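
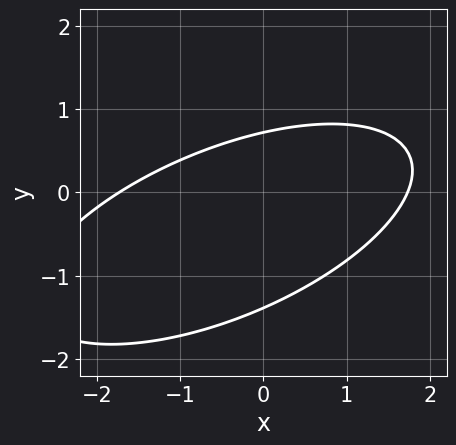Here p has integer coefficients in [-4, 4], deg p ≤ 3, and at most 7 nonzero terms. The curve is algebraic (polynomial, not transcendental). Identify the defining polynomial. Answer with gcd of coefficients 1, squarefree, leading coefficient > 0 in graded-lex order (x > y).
First, degree: the shape is more complex than any degree-1 curve, so deg p = 2.
Finally, the integer polynomial consistent with all of this is the stated p.

x^2 - 2*x*y + 3*y^2 + 2*y - 3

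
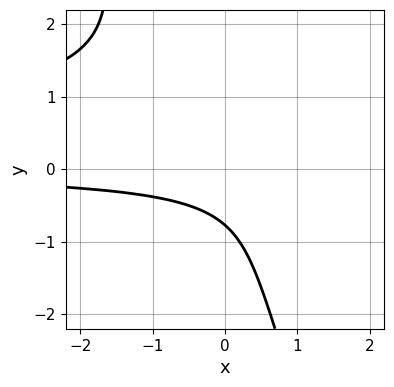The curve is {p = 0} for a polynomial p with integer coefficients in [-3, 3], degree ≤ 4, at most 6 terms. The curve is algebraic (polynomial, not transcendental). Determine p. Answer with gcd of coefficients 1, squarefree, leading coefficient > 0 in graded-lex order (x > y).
3*x*y^2 + y^3 - 2*x*y + 2*y + 2

Degree: a generic line meets the curve in up to 3 points, so deg p = 3.
From the visible intercepts: no x-intercept at any integer in the box.
These observations pin down the coefficients.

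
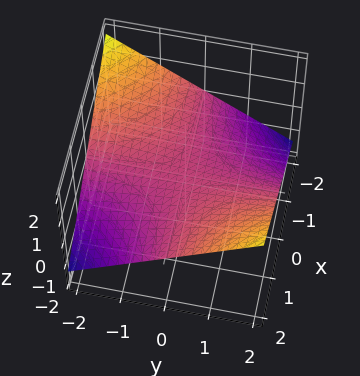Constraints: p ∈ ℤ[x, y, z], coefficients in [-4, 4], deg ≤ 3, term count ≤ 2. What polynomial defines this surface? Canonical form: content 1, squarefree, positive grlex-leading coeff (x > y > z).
deg p = 2. A hyperbolic paraboloid; a quadric.
Observable constraints: one z-axis crossing is at z = 0; every point of the y-axis in the box is on the surface.
Together with the visible shape, these determine p as stated. Check: (-2, 0, 0) on the x-axis lies on the surface, and p(-2, 0, 0) = 0. ✓

x*y - 3*z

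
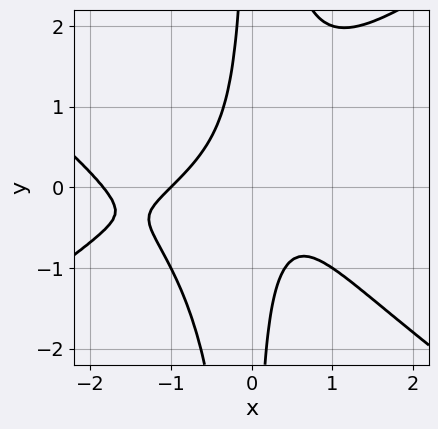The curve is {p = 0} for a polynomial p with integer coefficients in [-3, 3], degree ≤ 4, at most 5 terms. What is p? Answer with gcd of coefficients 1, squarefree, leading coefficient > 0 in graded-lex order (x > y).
First, degree: no degree-3 curve has this shape, so deg p = 4.
Next, from the axis intercepts and sections: no y-intercept at any integer in the box; one x-axis crossing is at x = -1.
Finally, putting this together gives p.

x^4 - 2*x^2*y^2 + 2*x^3 + 2*x*y + 1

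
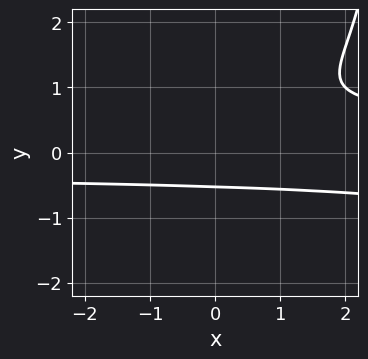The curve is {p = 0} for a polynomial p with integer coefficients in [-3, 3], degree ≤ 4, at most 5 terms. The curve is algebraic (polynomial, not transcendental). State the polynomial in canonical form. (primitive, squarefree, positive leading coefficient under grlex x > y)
x*y^3 - 3*y^3 + 2*y^2 - 1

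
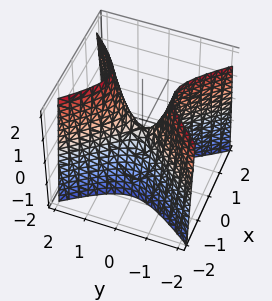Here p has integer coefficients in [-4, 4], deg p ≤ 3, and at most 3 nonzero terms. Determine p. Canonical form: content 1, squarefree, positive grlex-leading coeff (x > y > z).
(a) The degree is 2 — a saddle surface; a quadric.
(b) Symmetries: it's symmetric under x → −x, forcing even powers of x; mirror symmetry y ↦ −y ⇒ only even powers of y.
(c) Observable constraints: it crosses the y-axis at the gridline y = 0; one z-axis crossing is at z = 0; one x-axis crossing is at x = 0.
(d) Assembling these constraints gives the stated polynomial.

3*x^2 - 2*y^2 + z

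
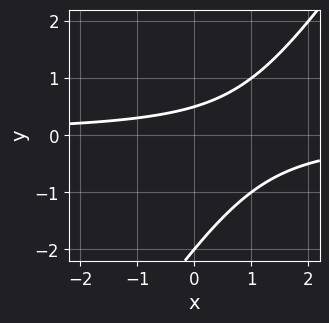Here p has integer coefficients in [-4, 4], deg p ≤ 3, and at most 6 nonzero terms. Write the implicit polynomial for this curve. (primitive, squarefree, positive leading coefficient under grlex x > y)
3*x*y - 2*y^2 - 3*y + 2

First, deg p = 2. A generic line meets the curve in up to 2 points.
Next, observable constraints: it crosses the y-axis at the gridline y = -2; no x-intercept at any integer in the box.
Finally, the integer polynomial consistent with all of this is the stated p.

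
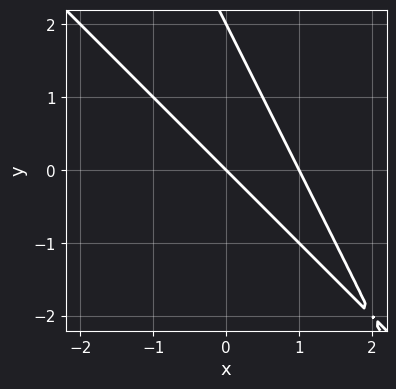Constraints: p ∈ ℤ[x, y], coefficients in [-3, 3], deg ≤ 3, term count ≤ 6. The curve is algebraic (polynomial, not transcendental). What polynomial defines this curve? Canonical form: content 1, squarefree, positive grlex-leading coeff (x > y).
(a) Degree: a generic line meets the curve in up to 2 points, so deg p = 2.
(b) Checking where it meets the axes: among the integer gridlines, it crosses the y-axis at y ∈ {0, 2}; among the integer gridlines, it crosses the x-axis at x ∈ {0, 1}.
(c) Assembling these constraints gives the stated polynomial.

2*x^2 + 3*x*y + y^2 - 2*x - 2*y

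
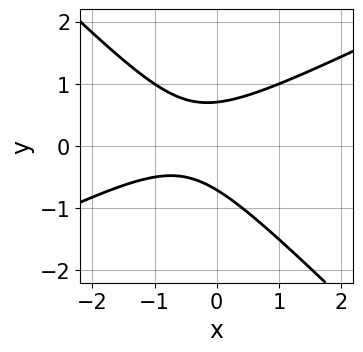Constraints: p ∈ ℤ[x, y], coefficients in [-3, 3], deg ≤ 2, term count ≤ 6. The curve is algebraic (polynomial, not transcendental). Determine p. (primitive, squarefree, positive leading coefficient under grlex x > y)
x^2 - x*y - 2*y^2 + x + 1

(a) deg p = 2. The shape is more complex than any degree-1 curve.
(b) Checking where it meets the axes: no x-intercept at any integer in the box.
(c) These observations pin down the coefficients.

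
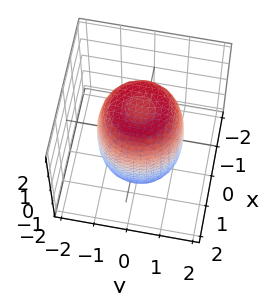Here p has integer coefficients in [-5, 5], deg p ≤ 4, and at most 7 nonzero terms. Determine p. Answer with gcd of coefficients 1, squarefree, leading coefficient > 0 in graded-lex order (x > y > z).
2*x^4 + 4*x^2*y^2 + 2*y^4 - 2*x^2 - 2*y^2 + z^2 - 2

(a) deg p = 4. A generic line meets the surface in up to 4 points.
(b) Symmetries: rotational symmetry about the z-axis ⇒ p depends on x, y only through x² + y².
(c) From the axis intercepts and sections: a circular section at z = 0 has radius between 1 and 2.
(d) The integer polynomial consistent with all of this is the stated p.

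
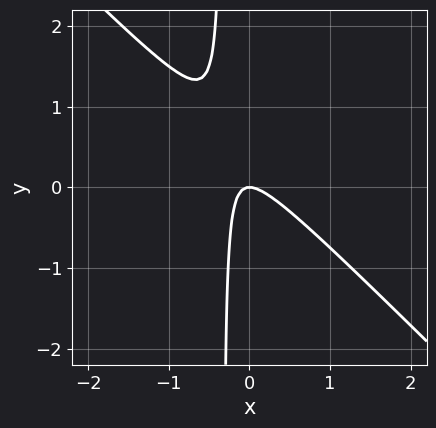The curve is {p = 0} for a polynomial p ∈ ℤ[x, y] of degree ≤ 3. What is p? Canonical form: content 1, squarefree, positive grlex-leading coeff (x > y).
3*x^2 + 3*x*y + y

(a) deg p = 2. No degree-1 curve has this shape.
(b) Observable constraints: it crosses the x-axis at the gridline x = 0; it crosses the y-axis at the gridline y = 0.
(c) Solving for integer coefficients yields p as stated.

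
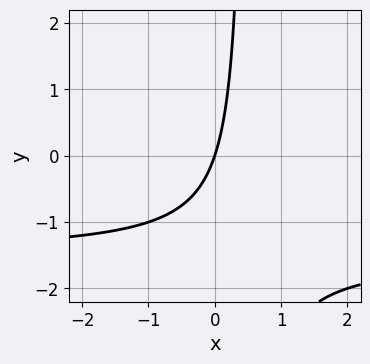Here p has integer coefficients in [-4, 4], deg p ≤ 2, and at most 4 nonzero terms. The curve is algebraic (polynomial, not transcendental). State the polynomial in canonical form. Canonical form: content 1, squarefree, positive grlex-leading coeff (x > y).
2*x*y + 3*x - y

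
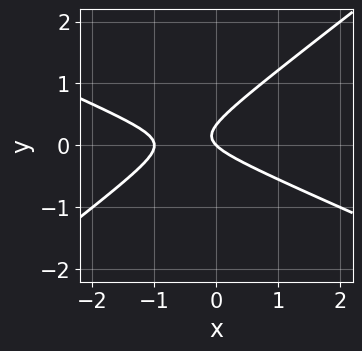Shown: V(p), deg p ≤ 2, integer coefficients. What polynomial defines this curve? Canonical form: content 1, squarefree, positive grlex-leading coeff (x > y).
x^2 + x*y - 3*y^2 + x + y

First, deg p = 2.
Then, checking where it meets the axes: it meets the y-axis at y = 0 (among the integer gridlines); among the integer gridlines, it crosses the x-axis at x ∈ {-1, 0}.
Finally, together with the visible shape, these determine p as stated.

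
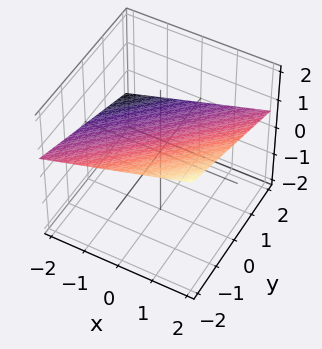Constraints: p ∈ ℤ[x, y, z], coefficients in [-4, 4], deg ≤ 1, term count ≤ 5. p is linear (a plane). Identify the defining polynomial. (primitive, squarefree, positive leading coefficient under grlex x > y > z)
x - y - 3*z + 2

1. Degree: every cross-section is a straight line — this is a plane, so deg p = 1.
2. From the visible intercepts: it crosses the y-axis at the gridline y = 2; it crosses the x-axis at the gridline x = -2.
3. The integer polynomial consistent with all of this is the stated p.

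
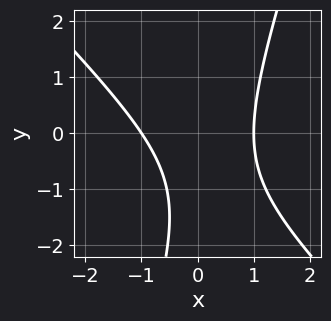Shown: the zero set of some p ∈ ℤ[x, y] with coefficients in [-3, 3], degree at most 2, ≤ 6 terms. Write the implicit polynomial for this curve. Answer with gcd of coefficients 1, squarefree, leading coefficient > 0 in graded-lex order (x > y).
(a) The degree is 2 — no degree-1 curve has this shape.
(b) From the visible intercepts: the x-axis gridline crossings are at x ∈ {-1, 1}; the curve avoids every integer y-axis point in the box.
(c) These observations pin down the coefficients.

3*x^2 + 2*x*y - y^2 - 2*y - 3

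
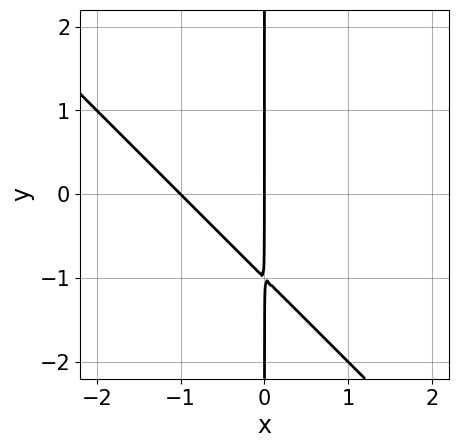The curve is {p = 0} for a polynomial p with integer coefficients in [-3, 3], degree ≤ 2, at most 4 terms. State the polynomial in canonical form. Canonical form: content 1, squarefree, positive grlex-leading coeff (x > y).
deg p = 2. The shape is more complex than any degree-1 curve.
Checking where it meets the axes: among the integer gridlines, it crosses the x-axis at x ∈ {-1, 0}; every point of the y-axis in the box is on the curve.
Putting this together gives p.

x^2 + x*y + x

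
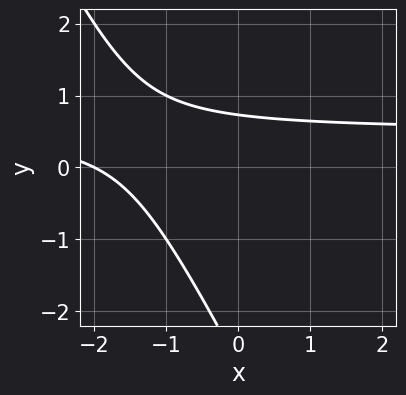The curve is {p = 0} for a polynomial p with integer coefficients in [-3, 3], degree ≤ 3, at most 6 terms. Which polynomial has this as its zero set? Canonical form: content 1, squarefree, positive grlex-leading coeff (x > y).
(a) The degree is 2 — no degree-1 curve has this shape.
(b) Observable constraints: it crosses the x-axis at the gridline x = -2.
(c) Matching integer coefficients to the picture gives p.

2*x*y + y^2 - x + 2*y - 2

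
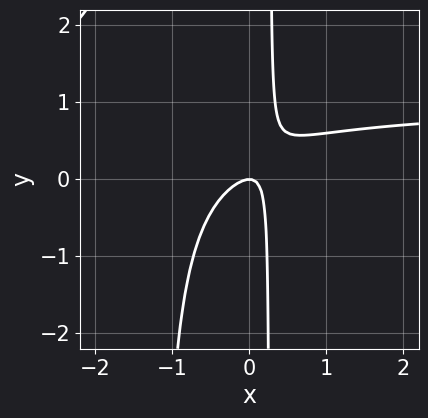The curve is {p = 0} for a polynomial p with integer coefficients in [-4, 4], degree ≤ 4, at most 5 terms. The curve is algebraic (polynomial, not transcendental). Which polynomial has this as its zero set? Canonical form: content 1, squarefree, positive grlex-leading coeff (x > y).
Degree: a generic line meets the curve in up to 3 points, so deg p = 3.
Against the integer gridlines: it crosses the x-axis at the gridline x = 0; it meets the y-axis at y = 0 (among the integer gridlines).
The integer polynomial consistent with all of this is the stated p.

3*x^2*y - 3*x^2 + 3*x*y - y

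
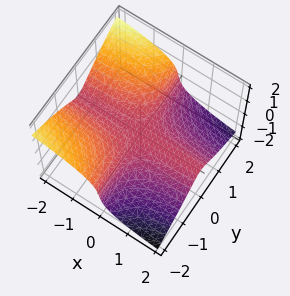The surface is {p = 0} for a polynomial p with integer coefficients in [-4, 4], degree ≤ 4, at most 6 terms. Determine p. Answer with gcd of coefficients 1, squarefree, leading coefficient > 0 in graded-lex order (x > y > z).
(a) The degree is 3 — the shape is more complex than any degree-2 surface.
(b) From the visible intercepts: the visible x-axis segment lies entirely on the surface; every point of the y-axis in the box is on the surface; it crosses the z-axis at the gridline z = 0.
(c) Solving for integer coefficients yields p as stated.

2*x*y^2 - x*z^2 - y*z^2 + 3*z^3 + 2*z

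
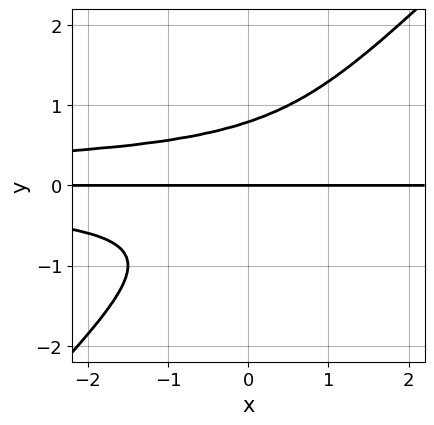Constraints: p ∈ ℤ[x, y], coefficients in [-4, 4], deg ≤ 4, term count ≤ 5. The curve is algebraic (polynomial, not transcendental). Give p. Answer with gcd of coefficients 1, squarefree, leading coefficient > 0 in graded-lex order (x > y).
(a) Degree: the shape is more complex than any degree-3 curve, so deg p = 4.
(b) Observable constraints: one y-axis crossing is at y = 0; every point of the x-axis in the box is on the curve.
(c) Assembling these constraints gives the stated polynomial.

2*x*y^3 - 2*y^4 + y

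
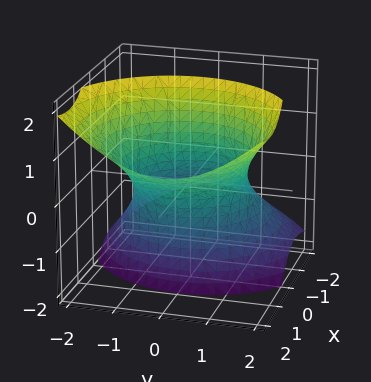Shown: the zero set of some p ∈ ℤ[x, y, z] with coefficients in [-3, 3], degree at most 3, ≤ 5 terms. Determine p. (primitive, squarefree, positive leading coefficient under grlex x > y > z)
2*x^2 - 3*x*z + 2*y^2 - z^2 - 3

(a) deg p = 2. A generic line meets the surface in up to 2 points.
(b) From the visible intercepts: no z-intercept at any integer in the box.
(c) Together with the visible shape, these determine p as stated.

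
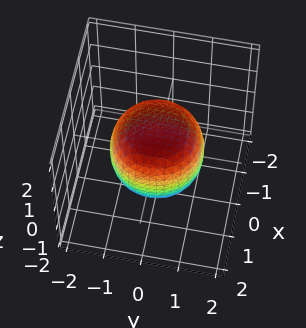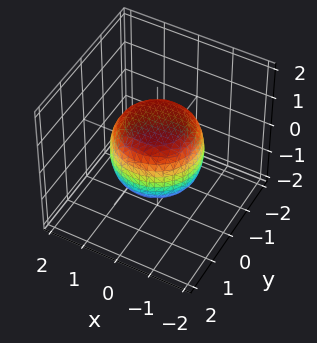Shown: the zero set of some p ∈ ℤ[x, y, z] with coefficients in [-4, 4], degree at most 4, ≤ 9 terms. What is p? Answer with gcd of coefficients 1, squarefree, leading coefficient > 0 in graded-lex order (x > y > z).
First, degree: a generic line meets the surface in up to 4 points, so deg p = 4.
Then, symmetries: rotational symmetry about the z-axis ⇒ p depends on x, y only through x² + y².
Next, against the integer gridlines: among the integer gridlines, it crosses the z-axis at z ∈ {-1, 1}; a circular section at z = 1 has radius between 0 and 1.
Finally, fitting integer coefficients to these (and the overall shape) gives p.

2*x^4 + 4*x^2*y^2 + 2*y^4 - x^2 - y^2 + 3*z^2 - 3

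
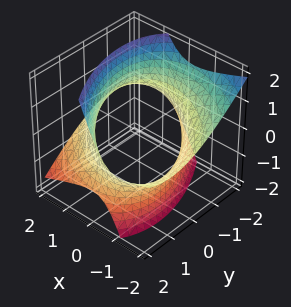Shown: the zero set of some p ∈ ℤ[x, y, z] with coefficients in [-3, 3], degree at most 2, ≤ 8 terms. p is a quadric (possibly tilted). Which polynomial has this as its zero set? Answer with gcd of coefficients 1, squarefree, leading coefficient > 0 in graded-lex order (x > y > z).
x^2 + x*y + 2*x*z + y^2 - z^2 - 3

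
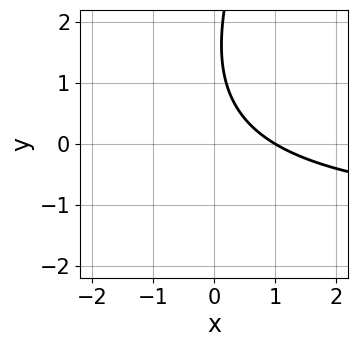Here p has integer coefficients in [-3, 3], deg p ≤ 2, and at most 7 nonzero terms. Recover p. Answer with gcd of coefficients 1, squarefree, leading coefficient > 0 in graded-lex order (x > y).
deg p = 2. The shape is more complex than any degree-1 curve.
From the visible intercepts: it meets the x-axis at x = 1 (among the integer gridlines); the curve avoids every integer y-axis point in the box.
Assembling these constraints gives the stated polynomial.

2*x*y - y^2 + 3*x + 3*y - 3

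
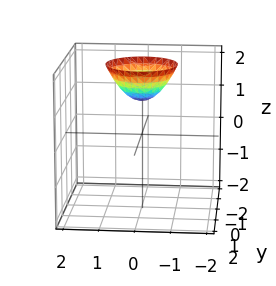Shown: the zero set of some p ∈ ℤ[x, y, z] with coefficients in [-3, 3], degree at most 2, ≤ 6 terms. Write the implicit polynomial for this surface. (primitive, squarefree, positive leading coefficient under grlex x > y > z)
x^2 + y^2 - z + 1

First, the degree is 2 — no degree-1 surface has this shape.
Next, symmetries: rotational symmetry about the z-axis ⇒ p depends on x, y only through x² + y².
Next, checking where it meets the axes: a circular section at z = 2 has radius exactly 1; it crosses the z-axis at the gridline z = 1.
Finally, assembling these constraints gives the stated polynomial.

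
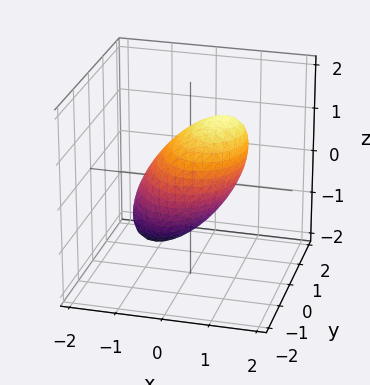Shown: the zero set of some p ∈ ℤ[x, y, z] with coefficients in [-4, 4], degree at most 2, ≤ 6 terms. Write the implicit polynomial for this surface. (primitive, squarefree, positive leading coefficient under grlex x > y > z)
3*x^2 - 3*x*z + 2*y^2 + y*z + 2*z^2 - 3

(a) The degree is 2 — no degree-1 surface has this shape.
(b) Observable constraints: the x-axis gridline crossings are at x ∈ {-1, 1}.
(c) Solving for integer coefficients yields p as stated.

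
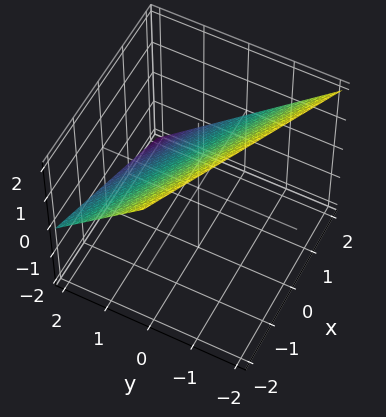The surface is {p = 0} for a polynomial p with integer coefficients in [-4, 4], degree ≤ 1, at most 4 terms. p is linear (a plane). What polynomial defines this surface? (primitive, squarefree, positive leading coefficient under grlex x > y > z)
First, deg p = 1. The surface is flat (a plane).
Then, reading off the gridlines: it crosses the z-axis at the gridline z = 1; one x-axis crossing is at x = 2; one y-axis crossing is at y = 1.
Finally, the integer polynomial consistent with all of this is the stated p.

x + 2*y + 2*z - 2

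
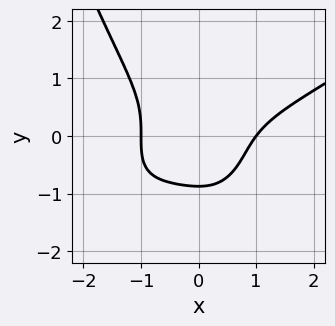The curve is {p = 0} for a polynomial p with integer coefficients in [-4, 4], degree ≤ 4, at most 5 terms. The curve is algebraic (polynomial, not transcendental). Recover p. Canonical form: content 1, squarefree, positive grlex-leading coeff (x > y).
2*x^4 - 3*x^3*y - 3*x^2*y - 3*y^3 - 2

1. The degree is 4 — no degree-3 curve has this shape.
2. Reading off the gridlines: the x-axis gridline crossings are at x ∈ {-1, 1}.
3. Assembling these constraints gives the stated polynomial.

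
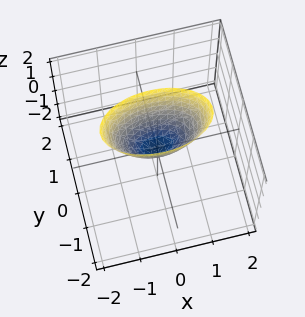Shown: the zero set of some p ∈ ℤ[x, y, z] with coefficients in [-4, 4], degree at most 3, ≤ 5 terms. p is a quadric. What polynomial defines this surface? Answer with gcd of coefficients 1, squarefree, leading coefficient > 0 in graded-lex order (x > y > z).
x^2 + 3*y^2 - z

1. deg p = 2. A single bowl opening along one axis; a quadric.
2. Symmetries: it's symmetric under y → −y, forcing even powers of y; mirror symmetry x ↦ −x ⇒ only even powers of x.
3. From the visible intercepts: it meets the y-axis at y = 0 (among the integer gridlines); it meets the x-axis at x = 0 (among the integer gridlines); one z-axis crossing is at z = 0.
4. Matching integer coefficients to the picture gives p.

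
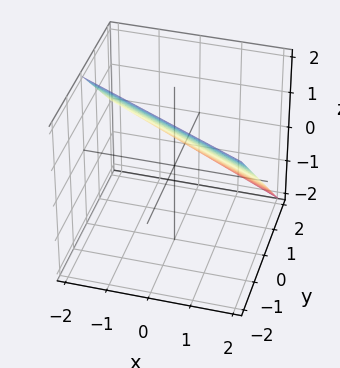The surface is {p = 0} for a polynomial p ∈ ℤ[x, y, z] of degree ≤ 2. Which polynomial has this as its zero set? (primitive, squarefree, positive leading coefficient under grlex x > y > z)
x + 2*y + 2*z - 2

deg p = 1.
Reading off the gridlines: one y-axis crossing is at y = 1; it crosses the x-axis at the gridline x = 2; it crosses the z-axis at the gridline z = 1.
Fitting integer coefficients to these (and the overall shape) gives p.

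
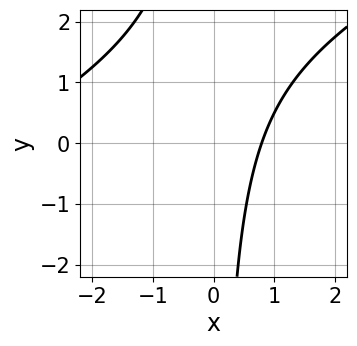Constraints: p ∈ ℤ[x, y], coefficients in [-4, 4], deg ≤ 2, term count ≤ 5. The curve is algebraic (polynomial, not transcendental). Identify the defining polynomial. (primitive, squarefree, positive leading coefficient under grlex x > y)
x^2 - 2*x*y + 3*x - 3

1. deg p = 2. The shape is more complex than any degree-1 curve.
2. Checking where it meets the axes: no y-intercept at any integer in the box.
3. Assembling these constraints gives the stated polynomial.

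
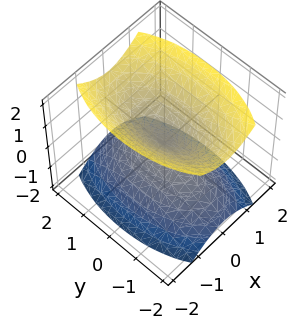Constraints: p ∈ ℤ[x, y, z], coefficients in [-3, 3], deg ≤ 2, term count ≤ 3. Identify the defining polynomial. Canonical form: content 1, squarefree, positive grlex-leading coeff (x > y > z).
3*x^2 + y^2 - 2*z^2

1. I count 2 distinct pieces.
2. The degree is 2 — two nappes meeting at a single point; a quadric.
3. Symmetries: the y ↦ −y reflection is a symmetry, so y appears only in even powers; it's symmetric under z → −z, forcing even powers of z; it's symmetric under x → −x, forcing even powers of x.
4. Observable constraints: one x-axis crossing is at x = 0; it meets the z-axis at z = 0 (among the integer gridlines); it meets the y-axis at y = 0 (among the integer gridlines).
5. The integer polynomial consistent with all of this is the stated p.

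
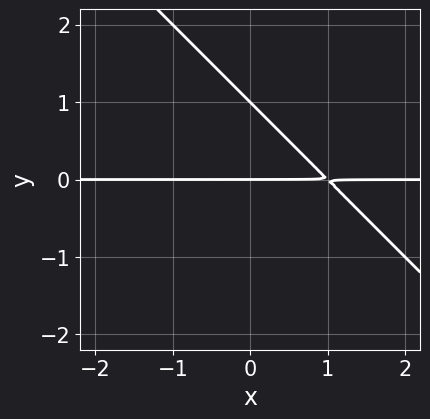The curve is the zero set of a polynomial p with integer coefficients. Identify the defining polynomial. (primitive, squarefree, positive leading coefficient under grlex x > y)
x*y + y^2 - y

First, degree: no degree-1 curve has this shape, so deg p = 2.
Then, from the visible intercepts: the y-axis gridline crossings are at y ∈ {0, 1}; every point of the x-axis in the box is on the curve.
Finally, fitting integer coefficients to these (and the overall shape) gives p.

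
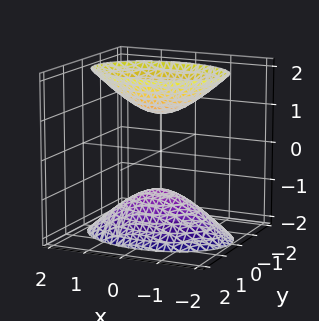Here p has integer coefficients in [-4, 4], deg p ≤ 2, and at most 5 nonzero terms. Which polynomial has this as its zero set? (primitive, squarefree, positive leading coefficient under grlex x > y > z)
x^2 + 2*y^2 - z^2 + 1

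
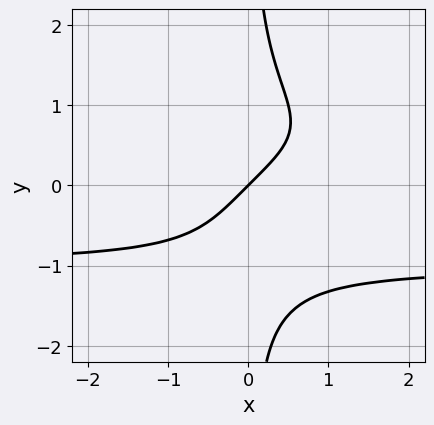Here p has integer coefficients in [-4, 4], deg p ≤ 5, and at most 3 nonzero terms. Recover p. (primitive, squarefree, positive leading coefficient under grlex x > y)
x*y^3 + x - y

The degree is 4 — no degree-3 curve has this shape.
Against the integer gridlines: it crosses the x-axis at the gridline x = 0; one y-axis crossing is at y = 0.
Fitting integer coefficients to these (and the overall shape) gives p.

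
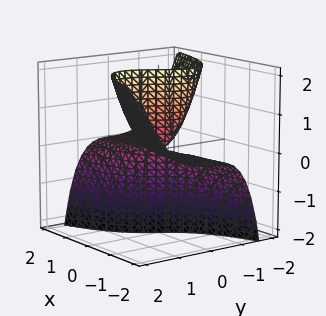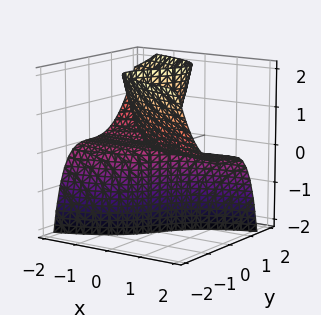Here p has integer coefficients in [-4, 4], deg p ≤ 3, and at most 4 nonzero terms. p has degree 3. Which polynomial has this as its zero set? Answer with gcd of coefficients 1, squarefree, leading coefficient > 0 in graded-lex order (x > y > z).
The degree is 3 — the shape is more complex than any degree-2 surface.
From the axis intercepts and sections: the visible z-axis segment lies entirely on the surface; it crosses the y-axis at the gridline y = 0; the visible x-axis segment lies entirely on the surface.
Putting this together gives p.

2*y^3 + 3*x*z - 2*y*z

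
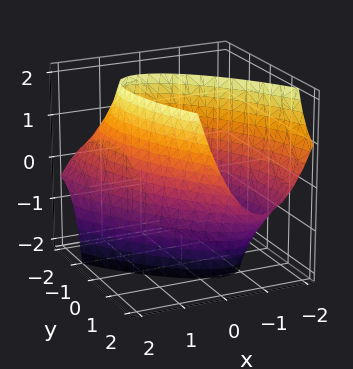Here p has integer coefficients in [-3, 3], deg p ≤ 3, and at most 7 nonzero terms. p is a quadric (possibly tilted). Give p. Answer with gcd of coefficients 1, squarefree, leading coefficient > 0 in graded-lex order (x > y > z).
First, the degree is 2 — a generic line meets the surface in up to 2 points.
Next, reading off the gridlines: no z-intercept at any integer in the box.
Finally, matching integer coefficients to the picture gives p.

2*x^2 + 2*x*y + y^2 - y*z - 3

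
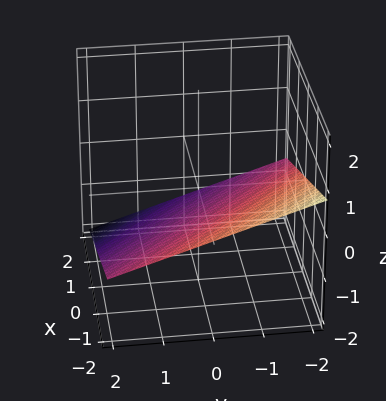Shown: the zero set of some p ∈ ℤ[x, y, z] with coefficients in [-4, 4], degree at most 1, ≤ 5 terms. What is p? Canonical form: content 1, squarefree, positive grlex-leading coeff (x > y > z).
(a) The degree is 1 — every cross-section is a straight line — this is a plane.
(b) From the axis intercepts and sections: one y-axis crossing is at y = -2; one x-axis crossing is at x = -2.
(c) Matching integer coefficients to the picture gives p.

x + y + 3*z + 2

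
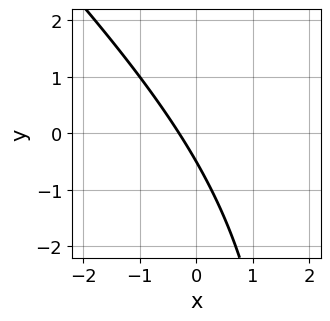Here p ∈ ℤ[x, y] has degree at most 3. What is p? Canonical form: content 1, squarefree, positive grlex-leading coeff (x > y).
(a) deg p = 2. The shape is more complex than any degree-1 curve.
(b) Putting this together gives p.

x^2 + x*y - 3*x - 2*y - 1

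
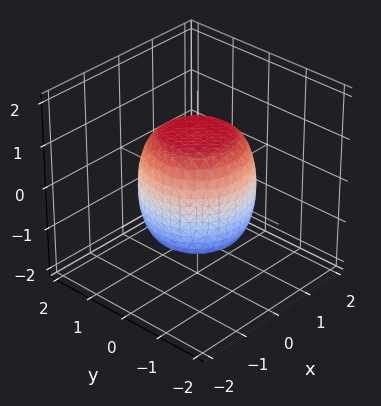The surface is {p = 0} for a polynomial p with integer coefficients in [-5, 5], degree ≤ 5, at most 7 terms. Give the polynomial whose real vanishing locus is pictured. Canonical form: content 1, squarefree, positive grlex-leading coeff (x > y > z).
2*x^4 + 4*x^2*y^2 + 2*y^4 - x^2 - y^2 + 2*z^2 - 3

Degree: a generic line meets the surface in up to 4 points, so deg p = 4.
Symmetries: the z-axis is an axis of rotation, so x and y enter only as x² + y².
Observable constraints: a circular section at z = 1 has radius exactly 1.
Putting this together gives p.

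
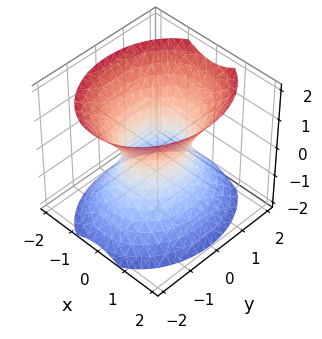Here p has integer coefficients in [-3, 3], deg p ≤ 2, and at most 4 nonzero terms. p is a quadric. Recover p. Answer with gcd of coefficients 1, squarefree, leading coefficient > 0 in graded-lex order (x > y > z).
3*x^2 + 2*y^2 - 2*z^2 - 2

(a) Degree: one connected sheet with a waist; a quadric, so deg p = 2.
(b) Symmetries: it's symmetric under y → −y, forcing even powers of y; mirror symmetry z ↦ −z ⇒ only even powers of z; it's symmetric under x → −x, forcing even powers of x.
(c) Observable constraints: the surface avoids every integer z-axis point in the box; among the integer gridlines, it crosses the y-axis at y ∈ {-1, 1}.
(d) Matching integer coefficients to the picture gives p.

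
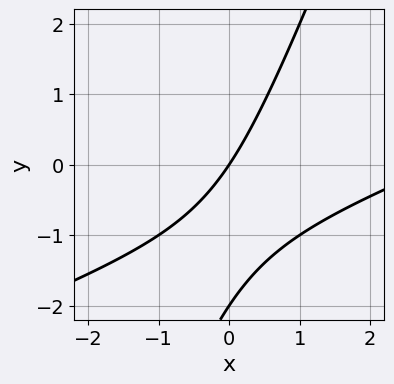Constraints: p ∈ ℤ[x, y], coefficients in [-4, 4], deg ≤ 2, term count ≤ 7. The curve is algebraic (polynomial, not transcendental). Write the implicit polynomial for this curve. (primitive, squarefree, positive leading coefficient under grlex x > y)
The degree is 2 — the shape is more complex than any degree-1 curve.
From the axis intercepts and sections: it crosses the x-axis at the gridline x = 0; the y-axis gridline crossings are at y ∈ {-2, 0}.
The integer polynomial consistent with all of this is the stated p.

x^2 - 3*x*y + y^2 - 3*x + 2*y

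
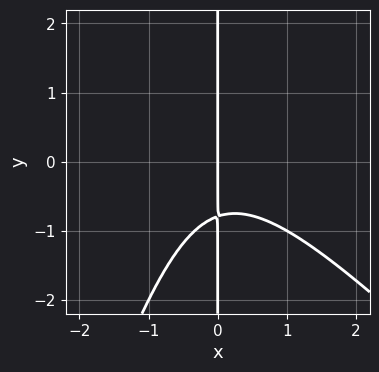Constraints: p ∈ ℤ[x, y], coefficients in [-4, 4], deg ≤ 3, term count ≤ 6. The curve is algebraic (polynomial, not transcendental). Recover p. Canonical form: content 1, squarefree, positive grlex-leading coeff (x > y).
deg p = 3. A generic line meets the curve in up to 3 points.
Against the integer gridlines: it meets the x-axis at x = 0 (among the integer gridlines); the visible y-axis segment lies entirely on the curve.
Putting this together gives p.

3*x^3 + 2*x^2*y - x*y^2 + 3*x*y + 3*x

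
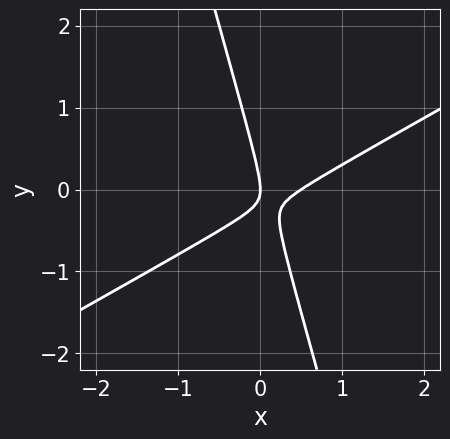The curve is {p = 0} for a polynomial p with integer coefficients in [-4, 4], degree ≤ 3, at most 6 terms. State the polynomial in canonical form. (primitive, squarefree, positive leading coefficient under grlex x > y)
2*x^2 - 3*x*y - y^2 - x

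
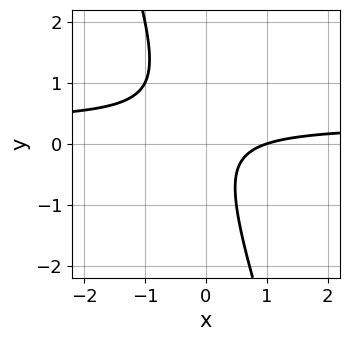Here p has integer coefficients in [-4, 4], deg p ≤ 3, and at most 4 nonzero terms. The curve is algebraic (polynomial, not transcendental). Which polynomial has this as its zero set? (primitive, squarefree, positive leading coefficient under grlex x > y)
First, degree: no degree-1 curve has this shape, so deg p = 2.
Then, checking where it meets the axes: the curve avoids every integer y-axis point in the box; it meets the x-axis at x = 1 (among the integer gridlines).
Finally, these observations pin down the coefficients.

3*x*y + y^2 - x + 1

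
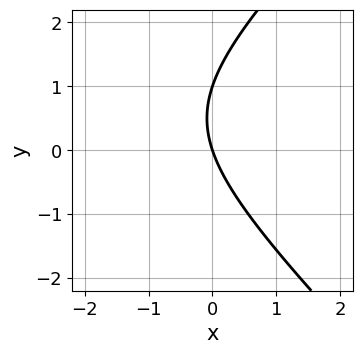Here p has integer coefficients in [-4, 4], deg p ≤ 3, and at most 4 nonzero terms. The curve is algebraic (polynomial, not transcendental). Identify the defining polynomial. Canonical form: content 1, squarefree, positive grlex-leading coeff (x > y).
x^2 - y^2 + 3*x + y

(a) Degree: the shape is more complex than any degree-1 curve, so deg p = 2.
(b) Checking where it meets the axes: the y-axis gridline crossings are at y ∈ {0, 1}; it meets the x-axis at x = 0 (among the integer gridlines).
(c) Matching integer coefficients to the picture gives p.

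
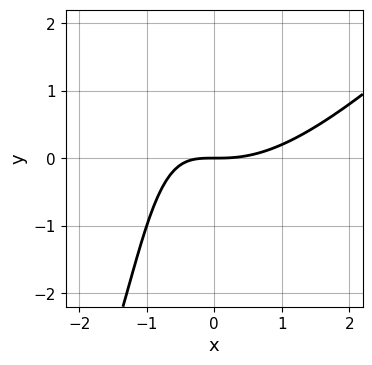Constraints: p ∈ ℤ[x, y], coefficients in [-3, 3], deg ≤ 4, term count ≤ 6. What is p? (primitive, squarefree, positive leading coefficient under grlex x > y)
(a) deg p = 3.
(b) Against the integer gridlines: it meets the x-axis at x = 0 (among the integer gridlines); one y-axis crossing is at y = 0.
(c) Putting this together gives p.

x^3 - x^2*y - 2*x*y - 2*y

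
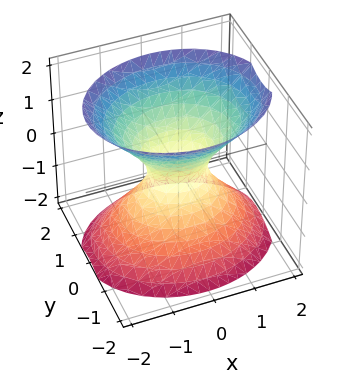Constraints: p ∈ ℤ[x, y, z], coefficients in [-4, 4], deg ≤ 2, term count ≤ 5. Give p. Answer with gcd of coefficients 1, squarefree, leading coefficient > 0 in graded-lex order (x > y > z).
1. deg p = 2.
2. Symmetries: mirror symmetry y ↦ −y ⇒ only even powers of y; mirror symmetry z ↦ −z ⇒ only even powers of z; mirror symmetry x ↦ −x ⇒ only even powers of x.
3. From the visible intercepts: the surface avoids every integer z-axis point in the box.
4. Putting this together gives p.

2*x^2 + 3*y^2 - 2*z^2 - 1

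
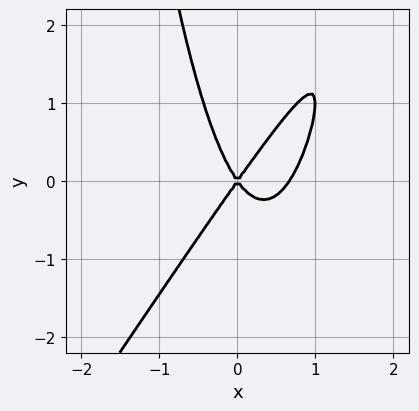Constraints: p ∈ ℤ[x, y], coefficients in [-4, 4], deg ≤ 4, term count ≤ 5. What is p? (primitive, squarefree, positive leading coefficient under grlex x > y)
3*x^3 - 2*x^2*y - 2*x^2 + y^2

1. The degree is 3 — a generic line meets the curve in up to 3 points.
2. Reading off the gridlines: it crosses the y-axis at the gridline y = 0; one x-axis crossing is at x = 0.
3. Solving for integer coefficients yields p as stated.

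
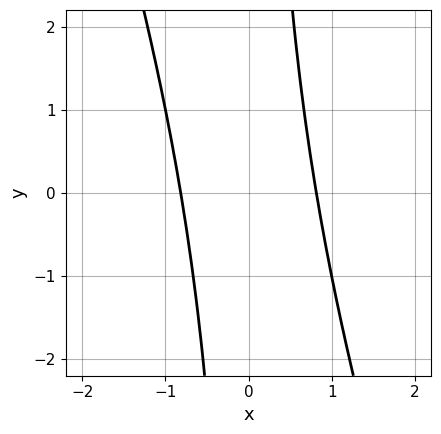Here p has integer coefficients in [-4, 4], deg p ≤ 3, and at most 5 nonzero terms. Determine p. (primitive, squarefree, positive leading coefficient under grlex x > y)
3*x^2 + x*y - 2

First, deg p = 2.
Then, from the axis intercepts and sections: the curve avoids every integer y-axis point in the box.
Finally, solving for integer coefficients yields p as stated.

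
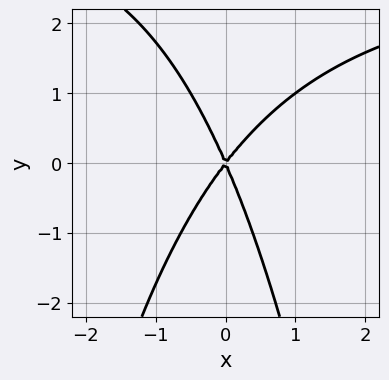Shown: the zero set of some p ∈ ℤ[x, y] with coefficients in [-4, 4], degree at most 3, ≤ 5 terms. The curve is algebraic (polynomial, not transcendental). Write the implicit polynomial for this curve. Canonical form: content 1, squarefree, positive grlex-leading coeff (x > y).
x^2*y - 3*x^2 + x*y + y^2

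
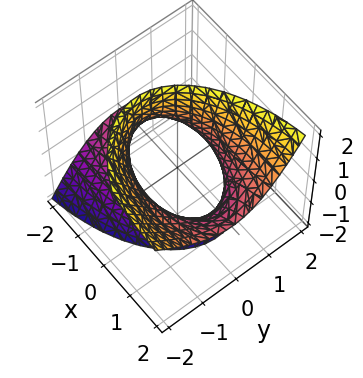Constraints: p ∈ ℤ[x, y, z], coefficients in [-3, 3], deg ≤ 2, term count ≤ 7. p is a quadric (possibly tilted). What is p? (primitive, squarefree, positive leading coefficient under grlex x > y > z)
x^2 - 3*x*z + 3*y^2 + y*z - z^2 - 3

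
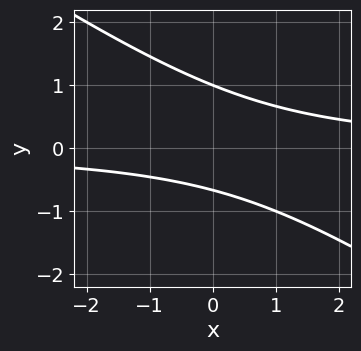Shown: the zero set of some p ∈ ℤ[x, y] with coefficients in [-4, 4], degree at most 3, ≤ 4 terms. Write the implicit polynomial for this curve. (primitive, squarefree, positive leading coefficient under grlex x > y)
First, deg p = 2. No degree-1 curve has this shape.
Next, reading off the gridlines: one y-axis crossing is at y = 1; no x-intercept at any integer in the box.
Finally, these observations pin down the coefficients.

2*x*y + 3*y^2 - y - 2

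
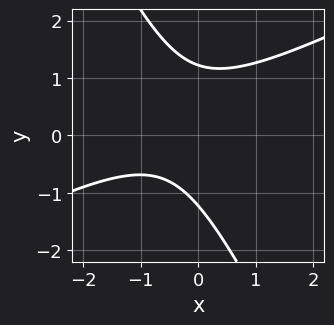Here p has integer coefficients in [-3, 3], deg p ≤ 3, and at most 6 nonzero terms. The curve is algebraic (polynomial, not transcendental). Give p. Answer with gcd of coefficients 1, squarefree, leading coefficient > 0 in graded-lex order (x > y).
2*x^2 - 3*x*y - 2*y^2 + 2*x + 3

1. Degree: the shape is more complex than any degree-1 curve, so deg p = 2.
2. Against the integer gridlines: it misses every integer gridline on the x-axis.
3. Matching integer coefficients to the picture gives p.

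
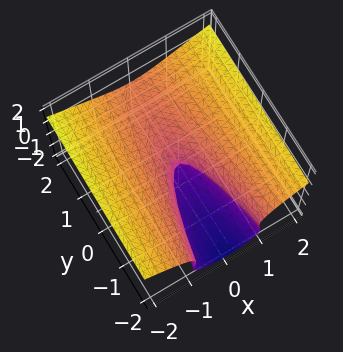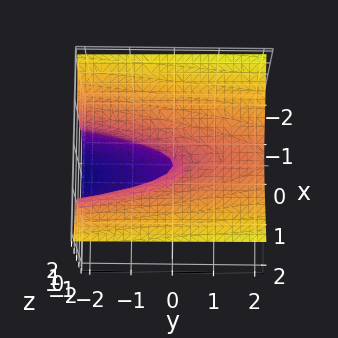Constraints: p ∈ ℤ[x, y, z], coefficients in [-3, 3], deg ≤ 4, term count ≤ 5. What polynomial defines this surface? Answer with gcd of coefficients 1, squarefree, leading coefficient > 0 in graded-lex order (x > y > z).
(a) The degree is 3 — no degree-2 surface has this shape.
(b) Checking where it meets the axes: one y-axis crossing is at y = 0; among the integer gridlines, it crosses the z-axis at z ∈ {-1, 0}; it crosses the x-axis at the gridline x = 0.
(c) Assembling these constraints gives the stated polynomial.

2*z^3 - 3*x^2 + 2*z^2 - y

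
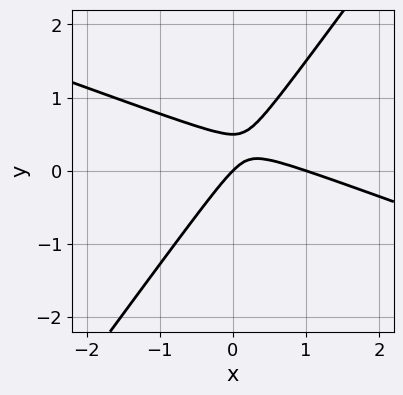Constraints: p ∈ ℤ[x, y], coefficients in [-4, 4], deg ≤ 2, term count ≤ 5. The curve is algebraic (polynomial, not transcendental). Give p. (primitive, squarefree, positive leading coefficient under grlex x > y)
x^2 + 2*x*y - 2*y^2 - x + y

(a) The degree is 2 — the shape is more complex than any degree-1 curve.
(b) Observable constraints: it meets the y-axis at y = 0 (among the integer gridlines); the x-axis gridline crossings are at x ∈ {0, 1}.
(c) Fitting integer coefficients to these (and the overall shape) gives p.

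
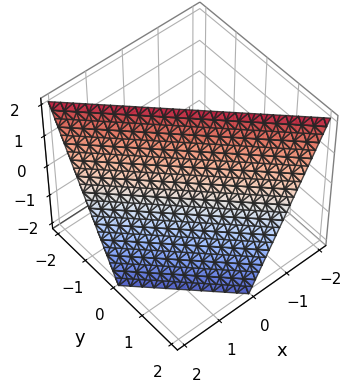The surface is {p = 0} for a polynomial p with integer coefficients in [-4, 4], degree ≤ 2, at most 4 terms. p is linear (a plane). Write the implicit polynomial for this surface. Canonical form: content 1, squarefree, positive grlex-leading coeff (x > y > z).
1. Degree: every cross-section is a straight line — this is a plane, so deg p = 1.
2. Reading off the gridlines: it meets the z-axis at z = 2 (among the integer gridlines); it crosses the y-axis at the gridline y = 1; it meets the x-axis at x = 1 (among the integer gridlines).
3. Together with the visible shape, these determine p as stated.

2*x + 2*y + z - 2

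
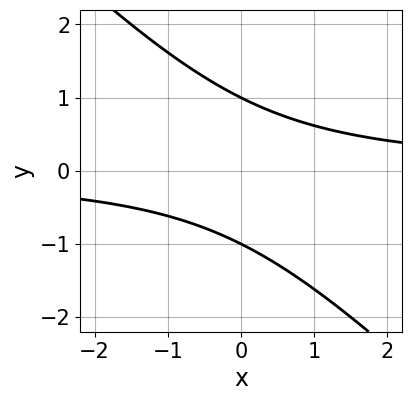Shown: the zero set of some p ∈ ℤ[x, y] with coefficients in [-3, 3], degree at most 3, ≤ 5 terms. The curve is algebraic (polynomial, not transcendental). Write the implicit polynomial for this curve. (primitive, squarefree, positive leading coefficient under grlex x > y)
x*y + y^2 - 1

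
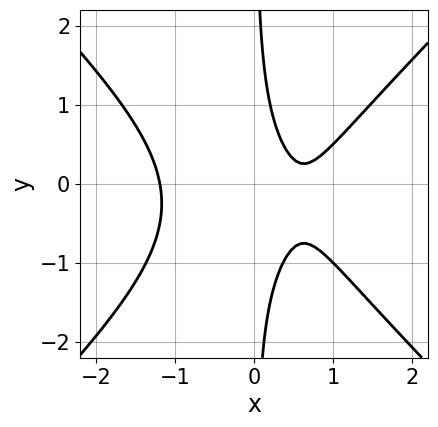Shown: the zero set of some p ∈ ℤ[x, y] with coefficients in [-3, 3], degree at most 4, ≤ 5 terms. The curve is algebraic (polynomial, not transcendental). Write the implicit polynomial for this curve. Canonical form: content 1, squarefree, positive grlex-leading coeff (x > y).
2*x^3 - 2*x*y^2 - x*y - 2*x + 1

(a) deg p = 3. A generic line meets the curve in up to 3 points.
(b) Against the integer gridlines: no y-intercept at any integer in the box.
(c) Matching integer coefficients to the picture gives p.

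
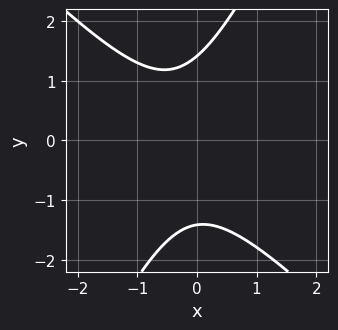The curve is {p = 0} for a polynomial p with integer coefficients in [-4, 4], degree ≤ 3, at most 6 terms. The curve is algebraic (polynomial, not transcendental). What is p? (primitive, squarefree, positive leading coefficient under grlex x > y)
1. Degree: no degree-1 curve has this shape, so deg p = 2.
2. Checking where it meets the axes: it misses every integer gridline on the x-axis.
3. Together with the visible shape, these determine p as stated.

2*x^2 + x*y - y^2 + x + 2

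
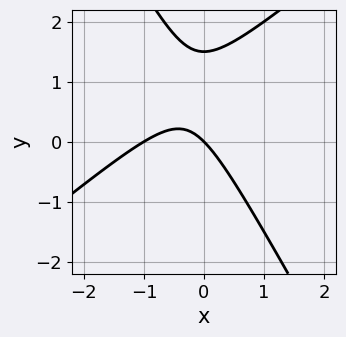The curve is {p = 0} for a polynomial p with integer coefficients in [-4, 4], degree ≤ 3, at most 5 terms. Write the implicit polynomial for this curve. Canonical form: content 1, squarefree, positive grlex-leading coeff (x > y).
(a) Degree: no degree-1 curve has this shape, so deg p = 2.
(b) Reading off the gridlines: among the integer gridlines, it crosses the x-axis at x ∈ {-1, 0}; one y-axis crossing is at y = 0.
(c) Together with the visible shape, these determine p as stated.

3*x^2 - 2*x*y - 2*y^2 + 3*x + 3*y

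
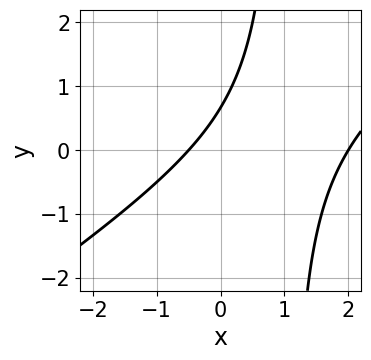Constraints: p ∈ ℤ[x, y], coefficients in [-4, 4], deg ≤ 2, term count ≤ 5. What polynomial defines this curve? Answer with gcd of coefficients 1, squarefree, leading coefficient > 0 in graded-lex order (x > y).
2*x^2 - 3*x*y - 3*x + 3*y - 2

(a) The degree is 2 — the shape is more complex than any degree-1 curve.
(b) Against the integer gridlines: it meets the x-axis at x = 2 (among the integer gridlines).
(c) Putting this together gives p.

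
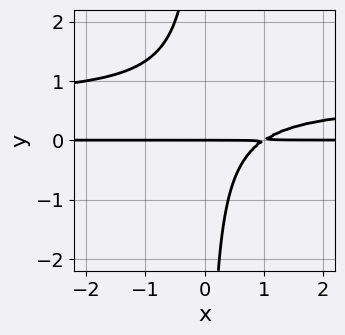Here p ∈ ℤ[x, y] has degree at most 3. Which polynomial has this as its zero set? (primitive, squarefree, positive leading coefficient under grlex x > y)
3*x*y^2 - 2*x*y + 2*y

1. The degree is 3 — the shape is more complex than any degree-2 curve.
2. Checking where it meets the axes: every point of the x-axis in the box is on the curve; one y-axis crossing is at y = 0.
3. Putting this together gives p.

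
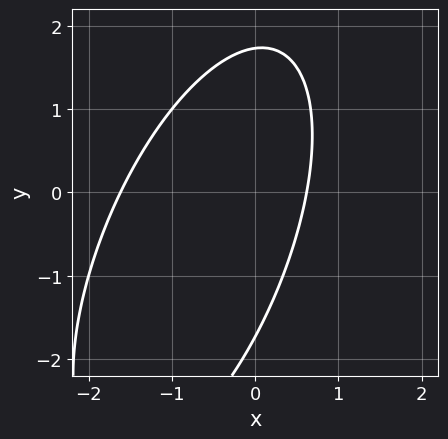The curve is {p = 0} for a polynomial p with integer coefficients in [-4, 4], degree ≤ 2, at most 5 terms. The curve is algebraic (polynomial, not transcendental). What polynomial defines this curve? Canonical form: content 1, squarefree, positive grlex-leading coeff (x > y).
3*x^2 - 2*x*y + y^2 + 3*x - 3

The degree is 2 — a generic line meets the curve in up to 2 points.
Matching integer coefficients to the picture gives p.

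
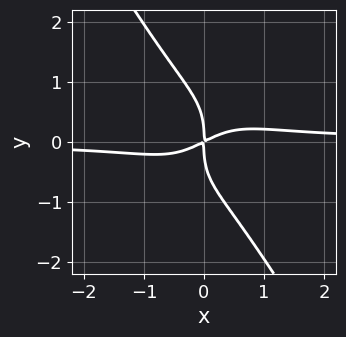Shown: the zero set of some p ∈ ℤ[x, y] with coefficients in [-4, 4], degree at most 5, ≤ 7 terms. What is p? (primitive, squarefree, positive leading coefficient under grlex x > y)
3*x^3*y - x^2*y^2 + y^4 - x^2 + 2*x*y

Degree: a generic line meets the curve in up to 4 points, so deg p = 4.
From the visible intercepts: it meets the y-axis at y = 0 (among the integer gridlines); it crosses the x-axis at the gridline x = 0.
Fitting integer coefficients to these (and the overall shape) gives p.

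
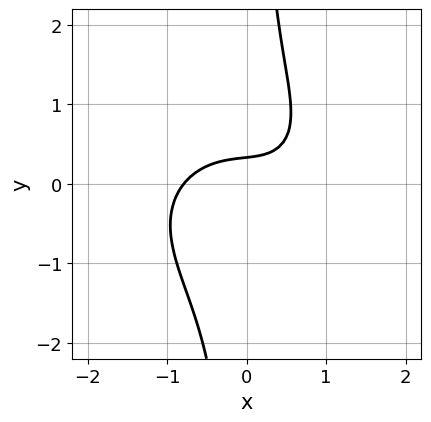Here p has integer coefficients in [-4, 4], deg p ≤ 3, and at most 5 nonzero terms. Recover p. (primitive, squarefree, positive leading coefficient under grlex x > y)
(a) The degree is 3 — a generic line meets the curve in up to 3 points.
(b) Solving for integer coefficients yields p as stated.

2*x^3 + 3*x*y^2 - 3*y + 1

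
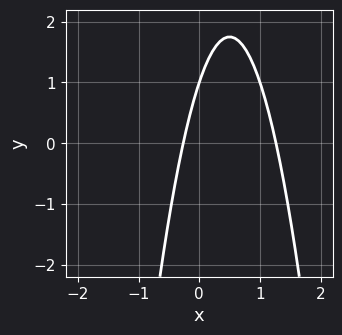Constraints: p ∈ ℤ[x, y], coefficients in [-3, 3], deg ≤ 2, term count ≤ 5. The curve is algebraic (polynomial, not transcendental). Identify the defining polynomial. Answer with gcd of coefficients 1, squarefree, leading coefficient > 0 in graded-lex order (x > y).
First, the degree is 2 — no degree-1 curve has this shape.
Then, reading off the gridlines: it crosses the y-axis at the gridline y = 1.
Finally, putting this together gives p.

3*x^2 - 3*x + y - 1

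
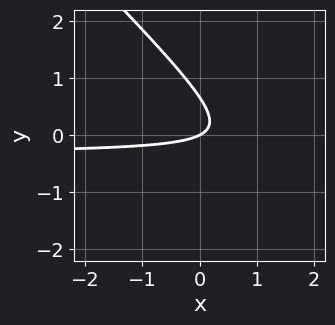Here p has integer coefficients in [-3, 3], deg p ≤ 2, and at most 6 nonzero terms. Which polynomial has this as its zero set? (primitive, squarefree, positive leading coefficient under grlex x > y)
3*x*y + 3*y^2 + x - 2*y

Degree: no degree-1 curve has this shape, so deg p = 2.
Against the integer gridlines: one x-axis crossing is at x = 0; it meets the y-axis at y = 0 (among the integer gridlines).
Fitting integer coefficients to these (and the overall shape) gives p.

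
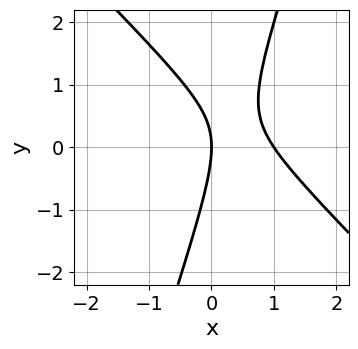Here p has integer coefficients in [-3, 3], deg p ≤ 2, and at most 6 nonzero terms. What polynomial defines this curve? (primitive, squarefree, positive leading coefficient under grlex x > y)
The degree is 2 — the shape is more complex than any degree-1 curve.
From the visible intercepts: it meets the y-axis at y = 0 (among the integer gridlines); among the integer gridlines, it crosses the x-axis at x ∈ {0, 1}.
The integer polynomial consistent with all of this is the stated p.

3*x^2 + 2*x*y - y^2 - 3*x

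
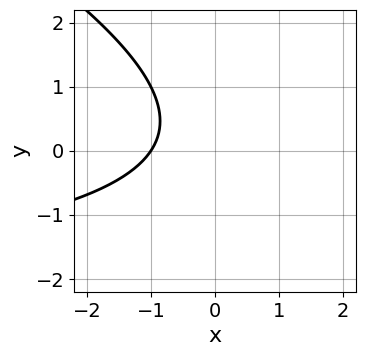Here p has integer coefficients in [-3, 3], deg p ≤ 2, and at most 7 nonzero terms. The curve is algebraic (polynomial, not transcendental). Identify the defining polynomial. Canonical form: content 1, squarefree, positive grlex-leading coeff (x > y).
First, the degree is 2 — no degree-1 curve has this shape.
Next, observable constraints: the curve avoids every integer y-axis point in the box; it crosses the x-axis at the gridline x = -1.
Finally, the integer polynomial consistent with all of this is the stated p.

x*y + 2*y^2 + 3*x - y + 3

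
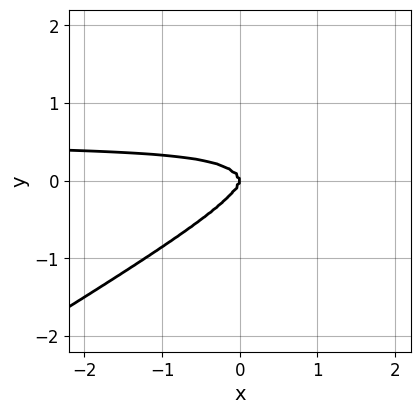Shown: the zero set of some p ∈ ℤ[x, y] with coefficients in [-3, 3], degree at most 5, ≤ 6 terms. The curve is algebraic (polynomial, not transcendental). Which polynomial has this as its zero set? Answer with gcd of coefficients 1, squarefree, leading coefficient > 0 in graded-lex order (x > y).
2*x^3*y - 3*x^2*y^2 - y^4 - x^3

1. Degree: no degree-3 curve has this shape, so deg p = 4.
2. Against the integer gridlines: one y-axis crossing is at y = 0; it meets the x-axis at x = 0 (among the integer gridlines).
3. Matching integer coefficients to the picture gives p.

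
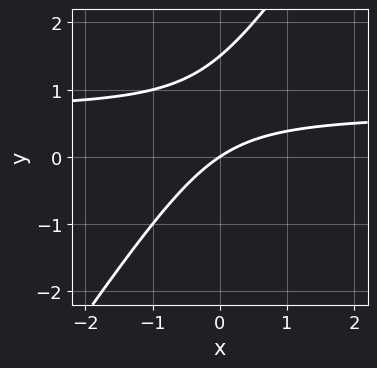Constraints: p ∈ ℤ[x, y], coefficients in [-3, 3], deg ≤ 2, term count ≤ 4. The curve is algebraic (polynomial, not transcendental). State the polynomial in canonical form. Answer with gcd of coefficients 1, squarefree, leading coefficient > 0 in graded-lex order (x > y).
(a) deg p = 2. No degree-1 curve has this shape.
(b) From the visible intercepts: it crosses the x-axis at the gridline x = 0; it meets the y-axis at y = 0 (among the integer gridlines).
(c) These observations pin down the coefficients.

3*x*y - 2*y^2 - 2*x + 3*y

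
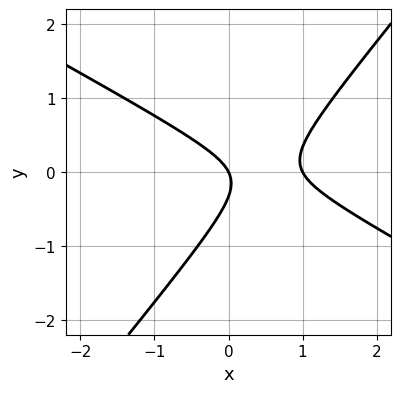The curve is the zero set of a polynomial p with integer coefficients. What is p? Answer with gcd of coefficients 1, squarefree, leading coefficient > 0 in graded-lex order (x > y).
2*x^2 + 2*x*y - 3*y^2 - 2*x - y

(a) The degree is 2 — the shape is more complex than any degree-1 curve.
(b) From the axis intercepts and sections: among the integer gridlines, it crosses the x-axis at x ∈ {0, 1}; it crosses the y-axis at the gridline y = 0.
(c) Fitting integer coefficients to these (and the overall shape) gives p.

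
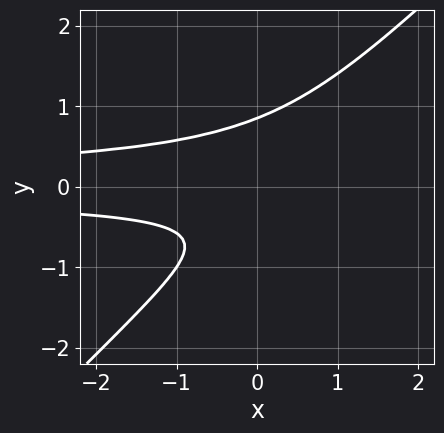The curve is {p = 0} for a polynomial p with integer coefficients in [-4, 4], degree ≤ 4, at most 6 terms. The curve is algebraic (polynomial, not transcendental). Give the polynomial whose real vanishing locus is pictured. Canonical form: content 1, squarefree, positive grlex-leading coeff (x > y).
First, deg p = 3. A generic line meets the curve in up to 3 points.
Then, from the visible intercepts: no x-intercept at any integer in the box.
Finally, putting this together gives p.

3*x*y^2 - 3*y^3 + y + 1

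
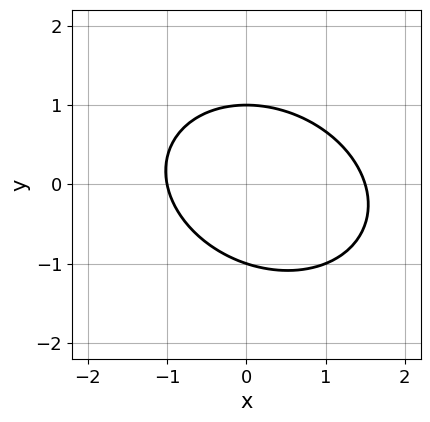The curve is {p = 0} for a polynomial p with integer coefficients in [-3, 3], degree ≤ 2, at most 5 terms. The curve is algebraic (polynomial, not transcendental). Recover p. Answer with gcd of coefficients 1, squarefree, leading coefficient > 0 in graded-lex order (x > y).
The degree is 2 — a generic line meets the curve in up to 2 points.
Observable constraints: among the integer gridlines, it crosses the y-axis at y ∈ {-1, 1}; it meets the x-axis at x = -1 (among the integer gridlines).
These observations pin down the coefficients.

2*x^2 + x*y + 3*y^2 - x - 3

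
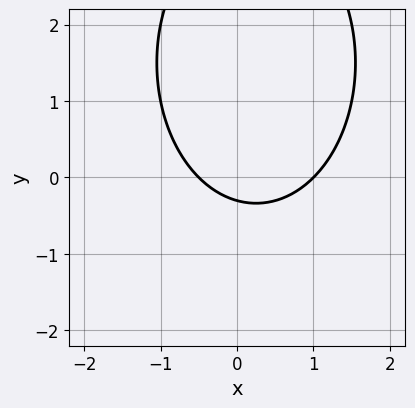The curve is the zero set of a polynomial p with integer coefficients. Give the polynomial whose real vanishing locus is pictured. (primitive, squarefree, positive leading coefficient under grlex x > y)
deg p = 2.
Against the integer gridlines: it meets the x-axis at x = 1 (among the integer gridlines).
Matching integer coefficients to the picture gives p.

2*x^2 + y^2 - x - 3*y - 1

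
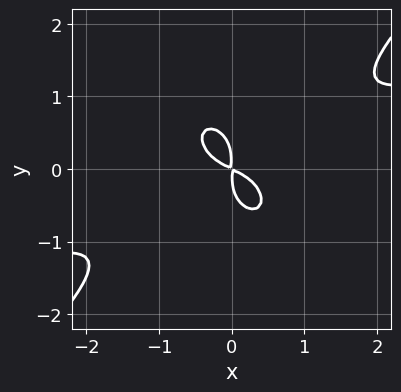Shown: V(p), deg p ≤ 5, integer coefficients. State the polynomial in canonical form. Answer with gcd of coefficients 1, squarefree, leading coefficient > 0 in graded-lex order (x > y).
x^4 - 3*x^3*y + 2*y^4 + x^2 + 2*x*y

First, degree: the shape is more complex than any degree-3 curve, so deg p = 4.
Finally, matching integer coefficients to the picture gives p.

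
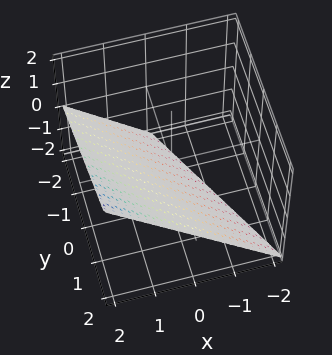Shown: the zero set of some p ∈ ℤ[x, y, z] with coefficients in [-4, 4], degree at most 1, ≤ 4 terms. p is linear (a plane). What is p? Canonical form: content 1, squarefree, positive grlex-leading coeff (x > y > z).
2*x + y - 2*z - 2

1. Degree: every cross-section is a straight line — this is a plane, so deg p = 1.
2. Reading off the gridlines: it crosses the x-axis at the gridline x = 1; it meets the z-axis at z = -1 (among the integer gridlines); it crosses the y-axis at the gridline y = 2.
3. Solving for integer coefficients yields p as stated.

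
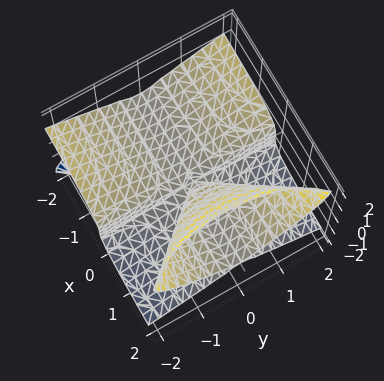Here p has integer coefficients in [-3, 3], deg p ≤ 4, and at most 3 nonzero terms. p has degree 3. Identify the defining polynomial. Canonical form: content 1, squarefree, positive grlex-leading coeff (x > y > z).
x*y^2 - 3*x*z^2 + 2*z^3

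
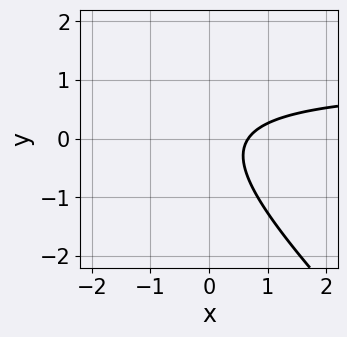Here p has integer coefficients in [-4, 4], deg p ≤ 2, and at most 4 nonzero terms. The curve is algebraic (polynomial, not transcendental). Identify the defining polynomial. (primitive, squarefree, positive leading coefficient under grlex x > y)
3*x*y + 3*y^2 - 3*x + 2

(a) deg p = 2. The shape is more complex than any degree-1 curve.
(b) Reading off the gridlines: the curve avoids every integer y-axis point in the box.
(c) Matching integer coefficients to the picture gives p.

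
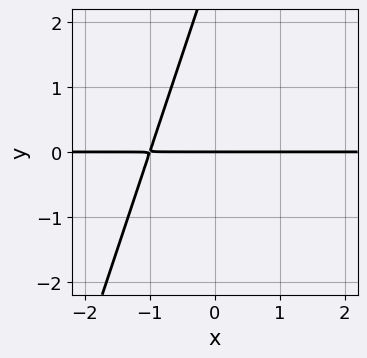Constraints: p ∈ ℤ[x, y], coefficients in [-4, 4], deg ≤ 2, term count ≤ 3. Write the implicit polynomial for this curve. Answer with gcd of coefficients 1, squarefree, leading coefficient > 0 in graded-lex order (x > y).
3*x*y - y^2 + 3*y

The degree is 2 — a generic line meets the curve in up to 2 points.
Against the integer gridlines: every point of the x-axis in the box is on the curve; one y-axis crossing is at y = 0.
Putting this together gives p.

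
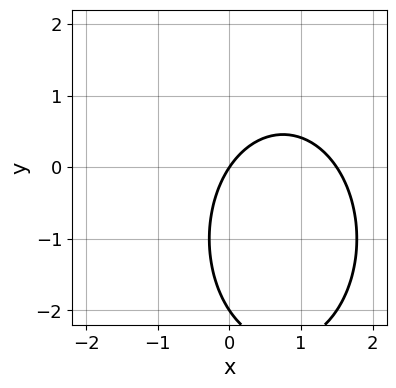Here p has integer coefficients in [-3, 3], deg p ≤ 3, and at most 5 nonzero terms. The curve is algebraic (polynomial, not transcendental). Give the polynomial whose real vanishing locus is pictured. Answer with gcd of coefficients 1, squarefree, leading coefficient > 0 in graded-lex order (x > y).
1. Degree: the shape is more complex than any degree-1 curve, so deg p = 2.
2. Observable constraints: it meets the x-axis at x = 0 (among the integer gridlines); the y-axis gridline crossings are at y ∈ {-2, 0}.
3. These observations pin down the coefficients.

2*x^2 + y^2 - 3*x + 2*y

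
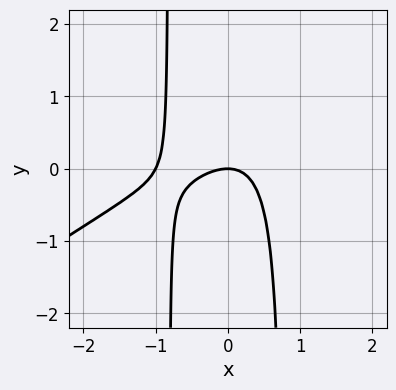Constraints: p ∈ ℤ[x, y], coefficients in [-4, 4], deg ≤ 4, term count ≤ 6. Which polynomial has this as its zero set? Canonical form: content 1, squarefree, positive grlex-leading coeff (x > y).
2*x^3 - 3*x^2*y + 2*x^2 + 2*y

(a) deg p = 3. The shape is more complex than any degree-2 curve.
(b) Checking where it meets the axes: it meets the y-axis at y = 0 (among the integer gridlines); among the integer gridlines, it crosses the x-axis at x ∈ {-1, 0}.
(c) Matching integer coefficients to the picture gives p.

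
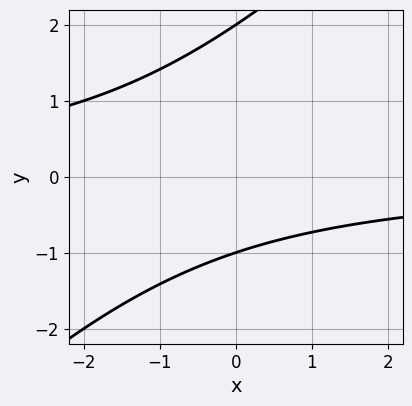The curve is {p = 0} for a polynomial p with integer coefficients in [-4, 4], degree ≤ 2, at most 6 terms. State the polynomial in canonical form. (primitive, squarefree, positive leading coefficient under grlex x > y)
(a) The degree is 2 — a generic line meets the curve in up to 2 points.
(b) Observable constraints: the y-axis gridline crossings are at y ∈ {-1, 2}; no x-intercept at any integer in the box.
(c) Matching integer coefficients to the picture gives p.

x*y - y^2 + y + 2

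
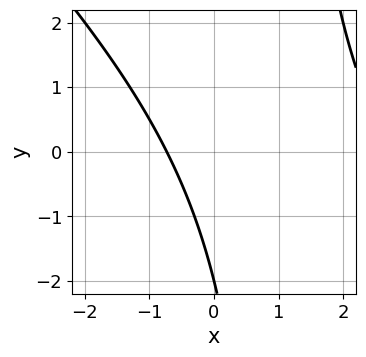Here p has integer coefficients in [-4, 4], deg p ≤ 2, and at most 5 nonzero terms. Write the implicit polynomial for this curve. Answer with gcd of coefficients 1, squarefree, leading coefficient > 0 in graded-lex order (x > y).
x^2 + x*y - 2*x - y - 2

(a) deg p = 2. The shape is more complex than any degree-1 curve.
(b) From the visible intercepts: it crosses the y-axis at the gridline y = -2.
(c) Solving for integer coefficients yields p as stated.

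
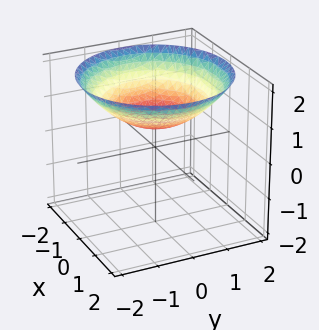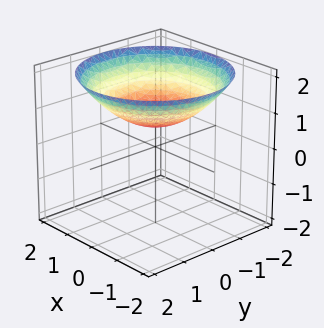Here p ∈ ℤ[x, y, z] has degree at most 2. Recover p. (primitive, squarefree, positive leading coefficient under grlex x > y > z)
First, the degree is 2 — no degree-1 surface has this shape.
Then, symmetries: rotational symmetry about the z-axis ⇒ p depends on x, y only through x² + y².
Next, from the visible intercepts: it misses every integer gridline on the x-axis; a circular section at z = 1 has radius exactly 1; no y-intercept at any integer in the box.
Finally, these observations pin down the coefficients.

x^2 + y^2 - 3*z + 2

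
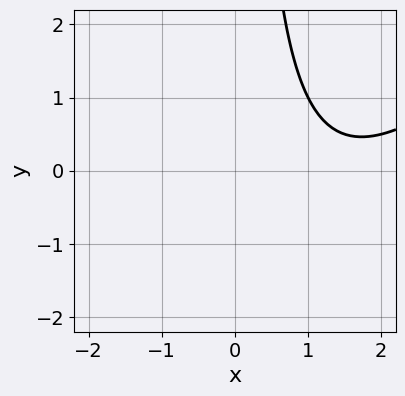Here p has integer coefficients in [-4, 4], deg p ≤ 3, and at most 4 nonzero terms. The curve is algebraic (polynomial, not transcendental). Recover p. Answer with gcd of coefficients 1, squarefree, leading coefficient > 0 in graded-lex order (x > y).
x^2 - x*y - 3*x + 3

1. deg p = 2. No degree-1 curve has this shape.
2. Against the integer gridlines: no y-intercept at any integer in the box; no x-intercept at any integer in the box.
3. Matching integer coefficients to the picture gives p.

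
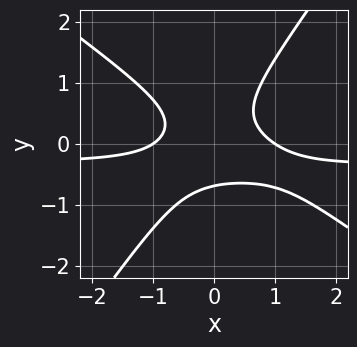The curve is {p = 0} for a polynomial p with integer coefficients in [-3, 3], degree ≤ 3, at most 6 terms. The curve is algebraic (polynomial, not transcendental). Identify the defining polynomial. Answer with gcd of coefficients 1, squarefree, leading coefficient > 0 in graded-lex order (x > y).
The degree is 3 — a generic line meets the curve in up to 3 points.
Against the integer gridlines: among the integer gridlines, it crosses the x-axis at x ∈ {-1, 1}.
Assembling these constraints gives the stated polynomial.

3*x^2*y + 2*x*y^2 - 3*y^3 + x^2 - 1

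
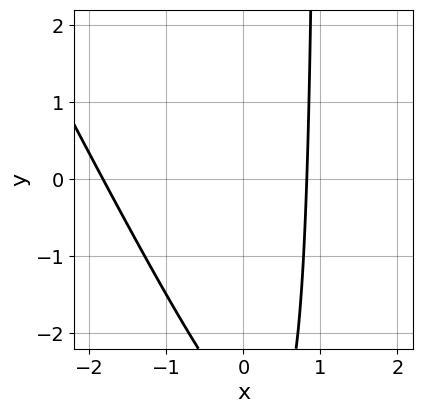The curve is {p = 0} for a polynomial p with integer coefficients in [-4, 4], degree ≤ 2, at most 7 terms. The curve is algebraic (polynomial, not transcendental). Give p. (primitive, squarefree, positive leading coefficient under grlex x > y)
deg p = 2.
From the visible intercepts: it misses every integer gridline on the y-axis.
Solving for integer coefficients yields p as stated.

2*x^2 + x*y + 2*x - y - 3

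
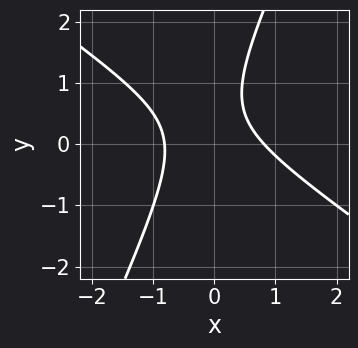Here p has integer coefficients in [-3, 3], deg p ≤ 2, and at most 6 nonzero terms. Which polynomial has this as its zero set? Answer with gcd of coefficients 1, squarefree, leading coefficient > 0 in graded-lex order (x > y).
3*x^2 + 3*x*y - 2*y^2 + 2*y - 2

(a) deg p = 2. No degree-1 curve has this shape.
(b) Checking where it meets the axes: no y-intercept at any integer in the box.
(c) Putting this together gives p.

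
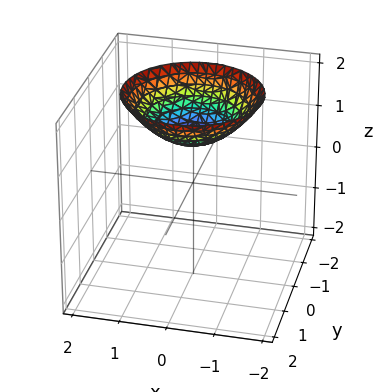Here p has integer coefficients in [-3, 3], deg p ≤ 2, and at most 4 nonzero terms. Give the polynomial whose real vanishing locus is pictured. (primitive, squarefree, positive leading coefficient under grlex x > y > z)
First, the degree is 2 — the shape is more complex than any degree-1 surface.
Then, symmetries: the z-axis is an axis of rotation, so x and y enter only as x² + y².
Next, against the integer gridlines: no x-intercept at any integer in the box; a circular section at z = 2 has radius between 1 and 2.
Finally, putting this together gives p. Check: (0, 0, 1) on the z-axis lies on the surface, and p(0, 0, 1) = 0. ✓

x^2 + y^2 - 2*z + 2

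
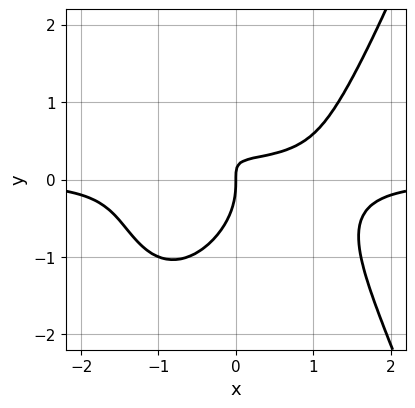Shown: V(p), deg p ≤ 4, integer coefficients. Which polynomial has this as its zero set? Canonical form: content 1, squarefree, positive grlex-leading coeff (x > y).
(a) deg p = 4. No degree-3 curve has this shape.
(b) From the axis intercepts and sections: it crosses the x-axis at the gridline x = 0; it crosses the y-axis at the gridline y = 0.
(c) Matching integer coefficients to the picture gives p.

2*x^3*y - 2*y^3 - 3*x*y + x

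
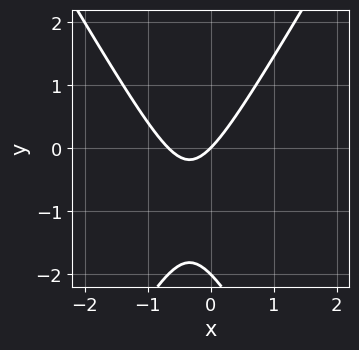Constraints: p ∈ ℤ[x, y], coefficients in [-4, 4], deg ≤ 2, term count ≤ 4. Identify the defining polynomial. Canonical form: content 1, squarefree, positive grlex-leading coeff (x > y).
1. Degree: a generic line meets the curve in up to 2 points, so deg p = 2.
2. From the axis intercepts and sections: one x-axis crossing is at x = 0; among the integer gridlines, it crosses the y-axis at y ∈ {-2, 0}.
3. Fitting integer coefficients to these (and the overall shape) gives p.

3*x^2 - y^2 + 2*x - 2*y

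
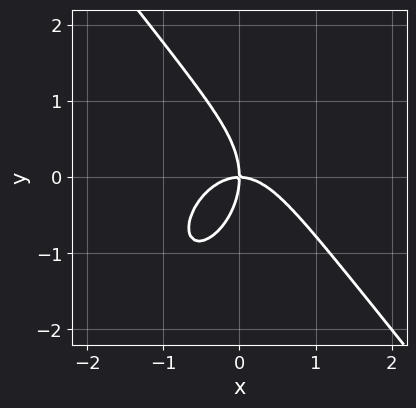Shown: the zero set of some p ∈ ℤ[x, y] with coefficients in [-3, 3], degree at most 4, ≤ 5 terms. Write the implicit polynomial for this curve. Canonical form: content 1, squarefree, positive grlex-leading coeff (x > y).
Degree: a generic line meets the curve in up to 3 points, so deg p = 3.
Checking where it meets the axes: it crosses the x-axis at the gridline x = 0; it crosses the y-axis at the gridline y = 0.
These observations pin down the coefficients.

2*x^3 + y^3 + 2*x*y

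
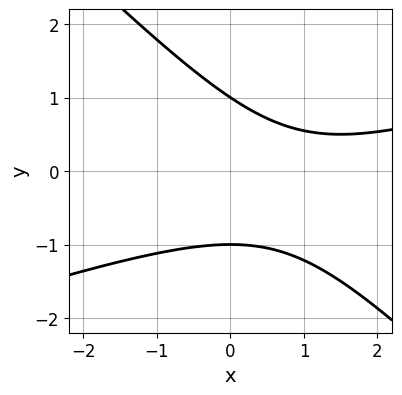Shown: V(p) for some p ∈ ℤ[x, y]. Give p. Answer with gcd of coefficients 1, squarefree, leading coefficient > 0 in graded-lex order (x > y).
deg p = 2. No degree-1 curve has this shape.
From the axis intercepts and sections: the y-axis gridline crossings are at y ∈ {-1, 1}; the curve avoids every integer x-axis point in the box.
Matching integer coefficients to the picture gives p.

x^2 - 2*x*y - 3*y^2 - 2*x + 3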